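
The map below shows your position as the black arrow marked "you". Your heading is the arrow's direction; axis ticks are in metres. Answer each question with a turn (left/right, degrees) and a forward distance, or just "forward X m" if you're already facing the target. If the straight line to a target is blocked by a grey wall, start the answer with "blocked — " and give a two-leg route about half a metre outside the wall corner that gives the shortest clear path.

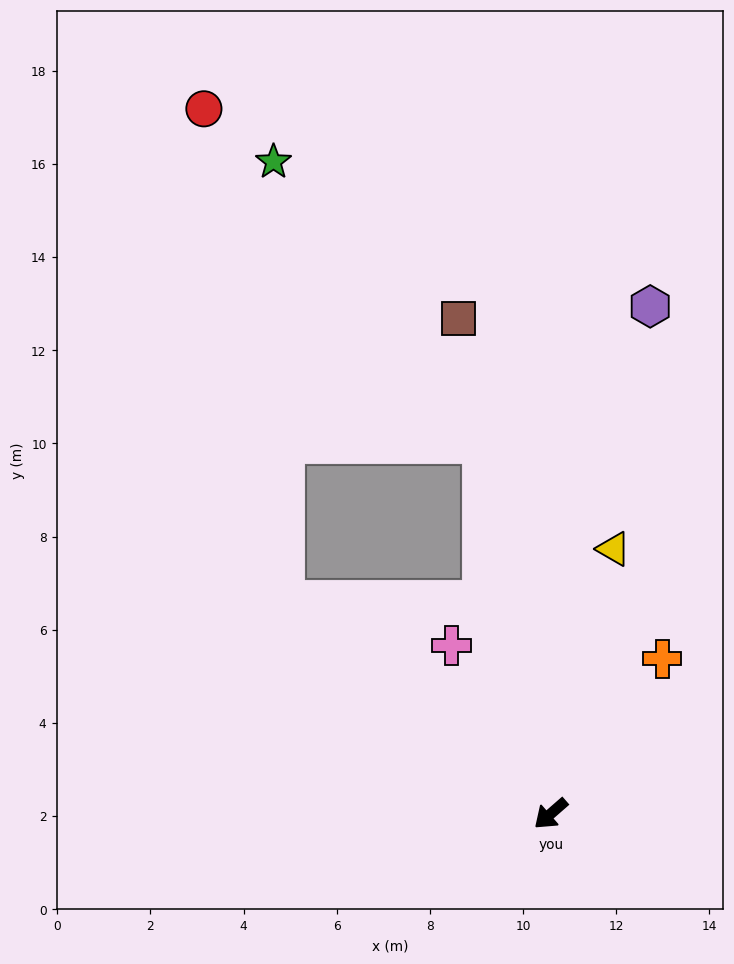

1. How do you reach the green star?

blocked — turn right 121°, forward 8.1 m, then turn left 26°, forward 7.5 m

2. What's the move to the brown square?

turn right 121°, forward 10.8 m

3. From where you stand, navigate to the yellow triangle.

turn right 144°, forward 5.8 m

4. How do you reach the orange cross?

turn right 167°, forward 4.1 m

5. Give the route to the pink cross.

turn right 101°, forward 4.2 m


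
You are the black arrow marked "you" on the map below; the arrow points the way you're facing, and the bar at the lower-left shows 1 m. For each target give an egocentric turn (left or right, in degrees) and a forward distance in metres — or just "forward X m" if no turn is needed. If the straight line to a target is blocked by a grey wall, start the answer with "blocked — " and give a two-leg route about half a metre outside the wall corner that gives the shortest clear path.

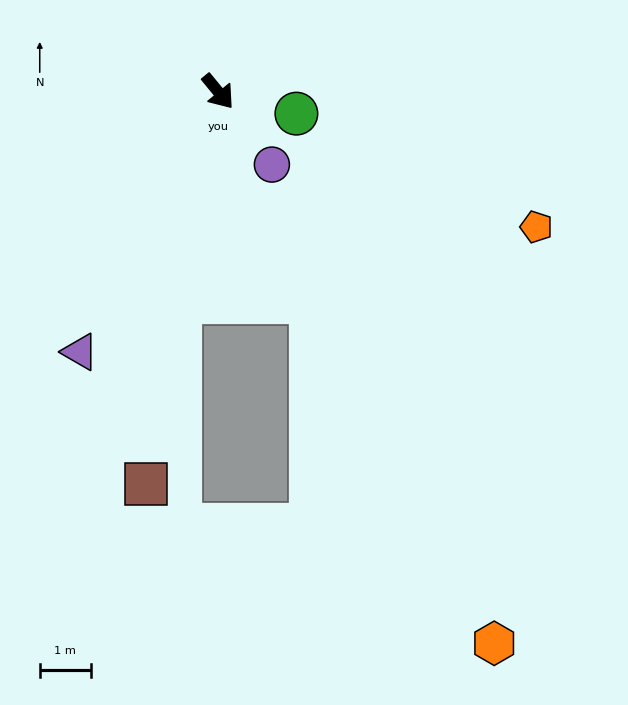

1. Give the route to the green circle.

turn left 35°, forward 1.6 m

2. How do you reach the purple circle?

turn right 3°, forward 1.8 m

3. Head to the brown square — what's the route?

turn right 50°, forward 7.8 m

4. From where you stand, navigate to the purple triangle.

turn right 67°, forward 5.8 m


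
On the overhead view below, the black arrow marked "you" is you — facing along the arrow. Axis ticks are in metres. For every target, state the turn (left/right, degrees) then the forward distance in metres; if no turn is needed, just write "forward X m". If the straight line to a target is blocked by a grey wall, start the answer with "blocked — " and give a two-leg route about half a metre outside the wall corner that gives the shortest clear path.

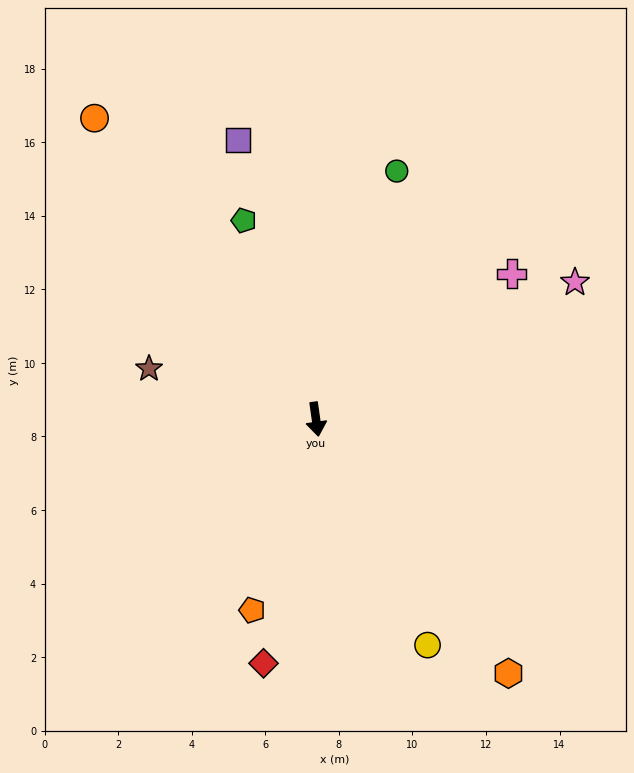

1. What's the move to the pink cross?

turn left 119°, forward 6.6 m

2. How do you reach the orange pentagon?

turn right 27°, forward 5.5 m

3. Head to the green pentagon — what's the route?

turn right 168°, forward 5.7 m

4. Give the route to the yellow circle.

turn left 18°, forward 6.9 m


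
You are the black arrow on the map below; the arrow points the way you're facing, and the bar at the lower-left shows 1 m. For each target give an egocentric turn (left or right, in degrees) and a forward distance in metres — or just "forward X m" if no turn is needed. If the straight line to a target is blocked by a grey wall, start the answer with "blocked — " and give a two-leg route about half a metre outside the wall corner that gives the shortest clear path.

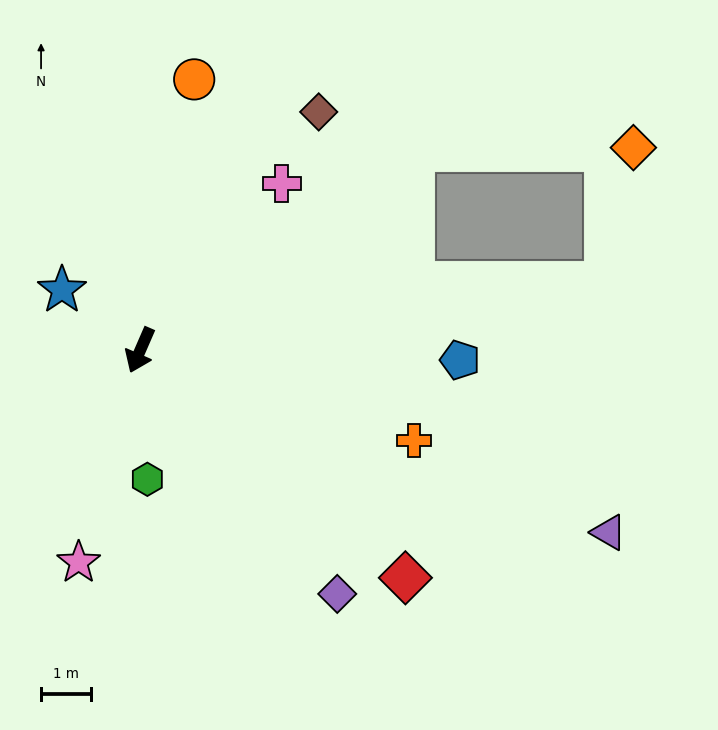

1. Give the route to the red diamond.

turn left 73°, forward 6.9 m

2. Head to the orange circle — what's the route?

turn right 168°, forward 5.5 m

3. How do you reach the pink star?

turn left 7°, forward 4.4 m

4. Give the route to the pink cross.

turn left 163°, forward 4.3 m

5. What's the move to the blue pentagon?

turn left 112°, forward 6.3 m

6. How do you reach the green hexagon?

turn left 27°, forward 2.6 m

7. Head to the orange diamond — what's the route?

blocked — turn left 150°, forward 6.7 m, then turn right 36°, forward 4.4 m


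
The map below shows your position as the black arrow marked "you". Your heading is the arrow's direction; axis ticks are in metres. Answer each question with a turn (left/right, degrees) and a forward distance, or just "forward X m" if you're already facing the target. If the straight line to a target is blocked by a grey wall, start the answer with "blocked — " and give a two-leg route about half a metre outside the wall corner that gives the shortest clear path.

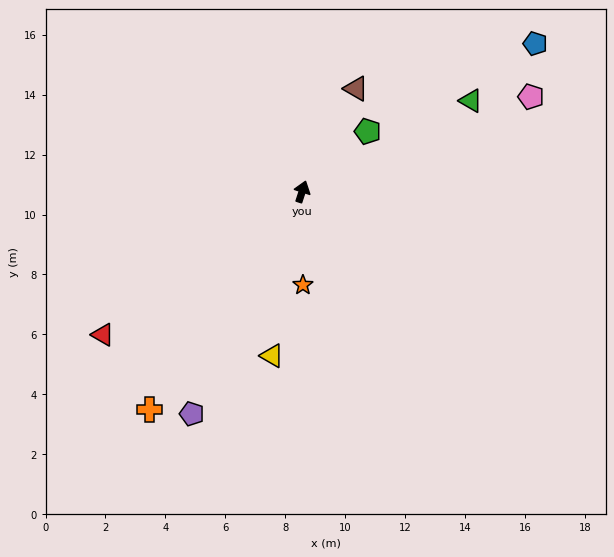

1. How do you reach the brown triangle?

turn right 10°, forward 3.9 m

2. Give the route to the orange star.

turn right 161°, forward 3.1 m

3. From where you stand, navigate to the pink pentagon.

turn right 49°, forward 8.3 m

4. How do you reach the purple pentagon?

turn left 172°, forward 8.3 m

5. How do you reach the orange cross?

turn left 163°, forward 8.9 m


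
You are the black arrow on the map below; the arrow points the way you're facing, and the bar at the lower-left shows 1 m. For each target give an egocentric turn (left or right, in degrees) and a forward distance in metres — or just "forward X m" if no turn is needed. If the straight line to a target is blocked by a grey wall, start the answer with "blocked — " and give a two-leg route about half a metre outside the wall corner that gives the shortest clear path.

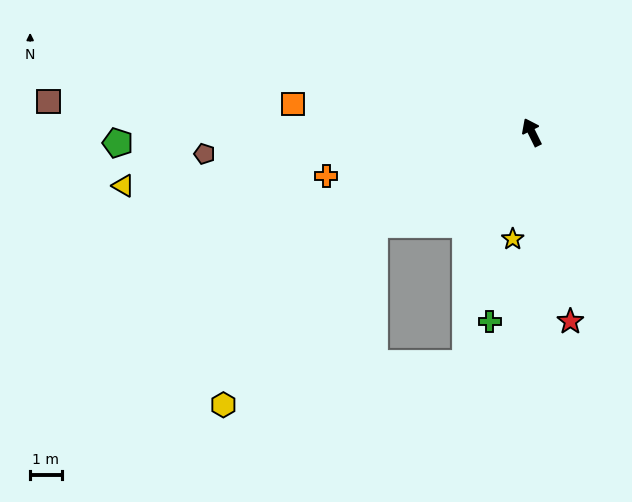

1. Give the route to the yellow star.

turn left 144°, forward 3.4 m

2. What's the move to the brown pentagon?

turn left 68°, forward 10.4 m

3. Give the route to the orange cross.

turn left 76°, forward 6.6 m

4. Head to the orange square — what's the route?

turn left 57°, forward 7.6 m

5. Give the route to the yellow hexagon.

blocked — turn left 94°, forward 5.8 m, then turn left 20°, forward 7.4 m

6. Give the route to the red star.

turn left 165°, forward 6.1 m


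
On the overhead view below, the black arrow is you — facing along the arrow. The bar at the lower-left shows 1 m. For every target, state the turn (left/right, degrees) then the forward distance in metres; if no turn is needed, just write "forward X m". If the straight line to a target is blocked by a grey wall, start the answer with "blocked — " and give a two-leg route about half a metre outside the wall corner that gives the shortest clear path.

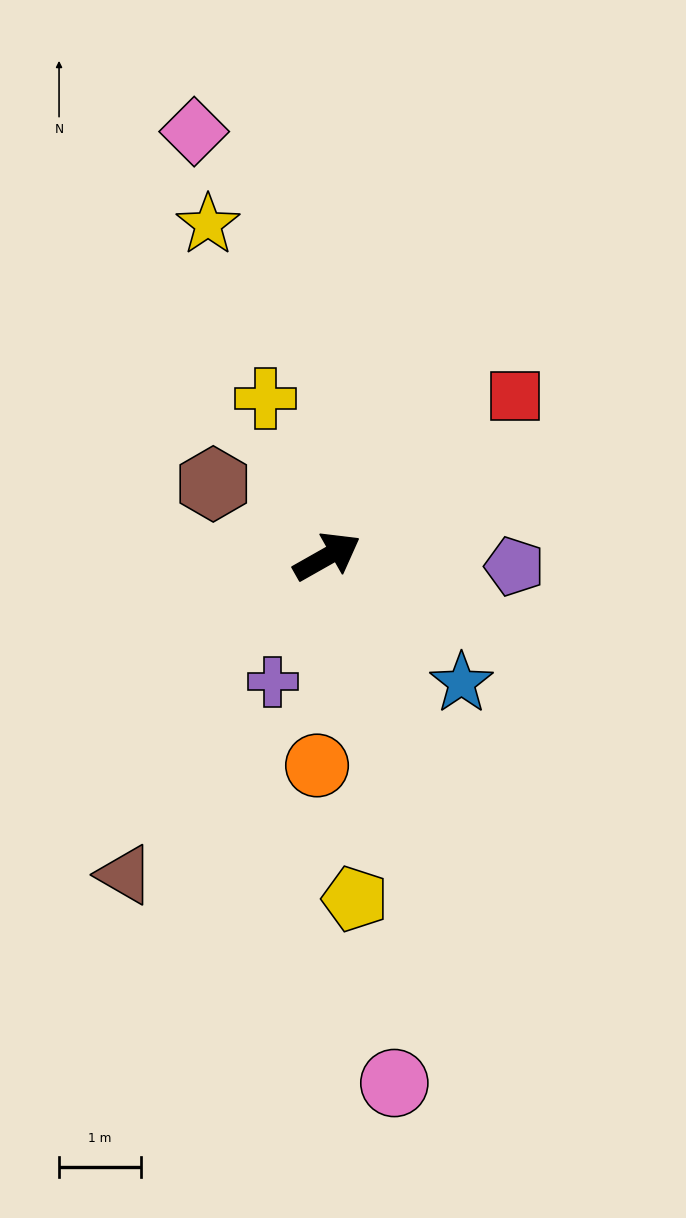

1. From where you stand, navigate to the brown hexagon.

turn left 118°, forward 1.6 m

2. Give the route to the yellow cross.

turn left 82°, forward 2.1 m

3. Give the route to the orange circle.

turn right 122°, forward 2.5 m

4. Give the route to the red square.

turn left 11°, forward 3.0 m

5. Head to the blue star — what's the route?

turn right 73°, forward 2.2 m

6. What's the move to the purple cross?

turn right 143°, forward 1.7 m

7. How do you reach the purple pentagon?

turn right 33°, forward 2.3 m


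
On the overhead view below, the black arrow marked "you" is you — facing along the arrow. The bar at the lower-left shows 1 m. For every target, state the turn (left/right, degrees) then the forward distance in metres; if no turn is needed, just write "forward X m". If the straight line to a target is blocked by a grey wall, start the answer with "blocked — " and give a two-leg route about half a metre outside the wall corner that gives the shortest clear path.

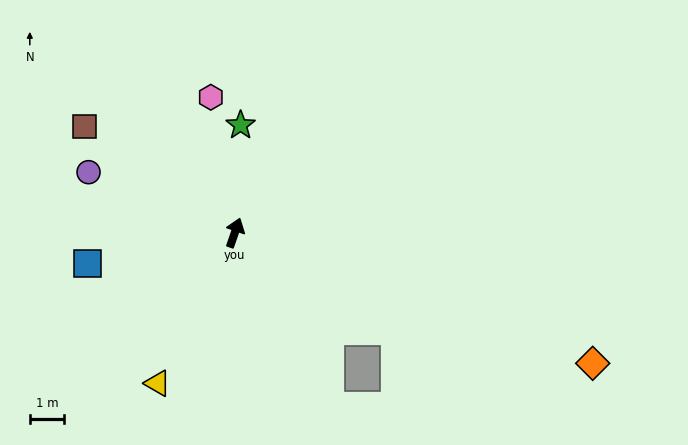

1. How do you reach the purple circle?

turn left 87°, forward 4.6 m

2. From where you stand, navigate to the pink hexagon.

turn left 29°, forward 4.0 m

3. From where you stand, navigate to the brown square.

turn left 74°, forward 5.4 m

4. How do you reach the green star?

turn left 16°, forward 3.2 m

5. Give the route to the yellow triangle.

turn left 172°, forward 5.0 m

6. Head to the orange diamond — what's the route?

turn right 91°, forward 11.1 m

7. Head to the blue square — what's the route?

turn left 121°, forward 4.4 m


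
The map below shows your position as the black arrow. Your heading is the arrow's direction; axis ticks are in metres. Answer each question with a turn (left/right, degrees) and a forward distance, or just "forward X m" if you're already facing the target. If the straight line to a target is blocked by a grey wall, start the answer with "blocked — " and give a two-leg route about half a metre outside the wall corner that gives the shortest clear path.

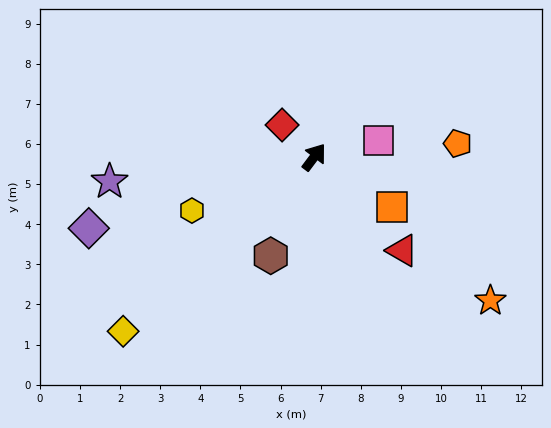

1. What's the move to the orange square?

turn right 86°, forward 2.3 m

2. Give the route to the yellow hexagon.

turn left 151°, forward 3.3 m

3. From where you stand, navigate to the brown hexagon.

turn right 167°, forward 2.7 m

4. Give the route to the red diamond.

turn left 82°, forward 1.1 m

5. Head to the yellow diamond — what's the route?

turn left 169°, forward 6.4 m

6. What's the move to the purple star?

turn left 134°, forward 5.1 m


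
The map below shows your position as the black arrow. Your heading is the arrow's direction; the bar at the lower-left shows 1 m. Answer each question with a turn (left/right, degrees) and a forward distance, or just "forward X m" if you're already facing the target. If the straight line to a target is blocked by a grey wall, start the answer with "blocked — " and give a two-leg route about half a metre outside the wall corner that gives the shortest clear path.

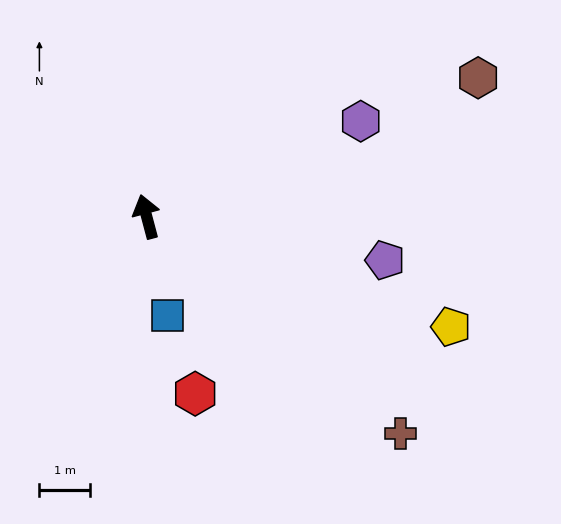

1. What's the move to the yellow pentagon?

turn right 125°, forward 6.4 m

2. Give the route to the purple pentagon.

turn right 115°, forward 4.8 m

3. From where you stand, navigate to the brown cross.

turn right 145°, forward 6.6 m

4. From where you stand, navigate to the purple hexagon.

turn right 81°, forward 4.7 m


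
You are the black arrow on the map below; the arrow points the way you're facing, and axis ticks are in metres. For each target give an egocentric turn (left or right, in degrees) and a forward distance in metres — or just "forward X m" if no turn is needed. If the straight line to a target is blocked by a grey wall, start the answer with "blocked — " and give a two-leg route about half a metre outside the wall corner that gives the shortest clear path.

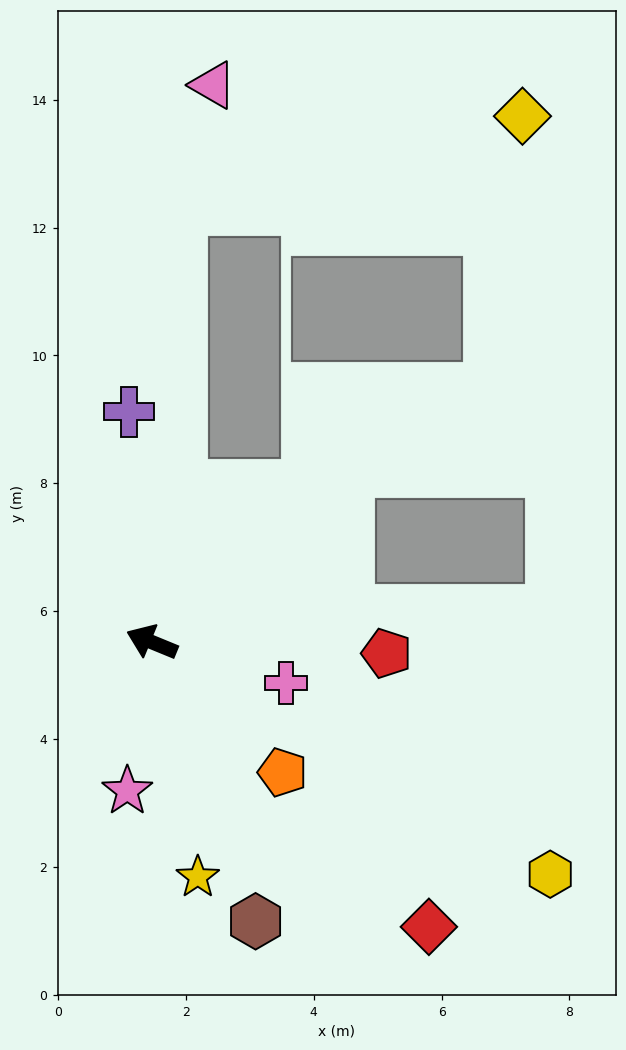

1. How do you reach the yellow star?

turn left 123°, forward 3.7 m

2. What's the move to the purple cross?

turn right 62°, forward 3.6 m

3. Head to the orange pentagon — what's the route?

turn left 157°, forward 2.9 m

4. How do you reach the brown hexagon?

turn left 133°, forward 4.7 m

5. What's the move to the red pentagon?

turn right 160°, forward 3.7 m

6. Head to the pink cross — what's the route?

turn right 175°, forward 2.2 m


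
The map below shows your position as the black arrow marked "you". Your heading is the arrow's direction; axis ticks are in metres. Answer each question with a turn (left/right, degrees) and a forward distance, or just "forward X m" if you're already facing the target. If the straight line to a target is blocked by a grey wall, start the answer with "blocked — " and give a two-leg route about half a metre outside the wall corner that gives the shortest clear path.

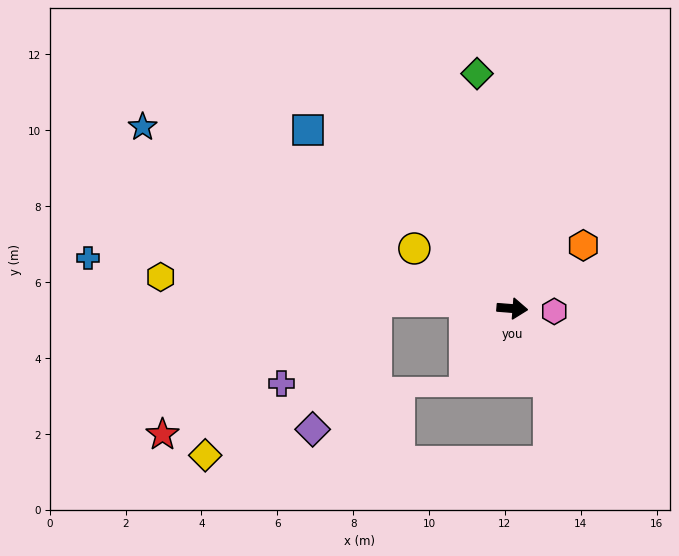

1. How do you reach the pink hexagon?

forward 1.1 m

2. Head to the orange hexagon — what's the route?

turn left 46°, forward 2.5 m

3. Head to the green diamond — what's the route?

turn left 103°, forward 6.3 m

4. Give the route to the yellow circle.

turn left 153°, forward 3.0 m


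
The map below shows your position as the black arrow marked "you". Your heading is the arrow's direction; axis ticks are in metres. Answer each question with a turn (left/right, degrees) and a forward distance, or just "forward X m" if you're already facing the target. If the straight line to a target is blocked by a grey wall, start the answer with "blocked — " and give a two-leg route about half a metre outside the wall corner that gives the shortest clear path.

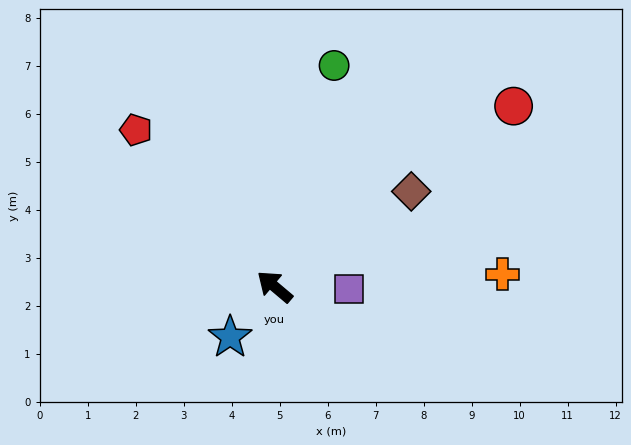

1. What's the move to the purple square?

turn right 141°, forward 1.6 m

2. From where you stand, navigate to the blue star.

turn left 89°, forward 1.4 m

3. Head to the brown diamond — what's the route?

turn right 105°, forward 3.5 m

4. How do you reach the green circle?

turn right 65°, forward 4.8 m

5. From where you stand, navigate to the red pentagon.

turn right 8°, forward 4.4 m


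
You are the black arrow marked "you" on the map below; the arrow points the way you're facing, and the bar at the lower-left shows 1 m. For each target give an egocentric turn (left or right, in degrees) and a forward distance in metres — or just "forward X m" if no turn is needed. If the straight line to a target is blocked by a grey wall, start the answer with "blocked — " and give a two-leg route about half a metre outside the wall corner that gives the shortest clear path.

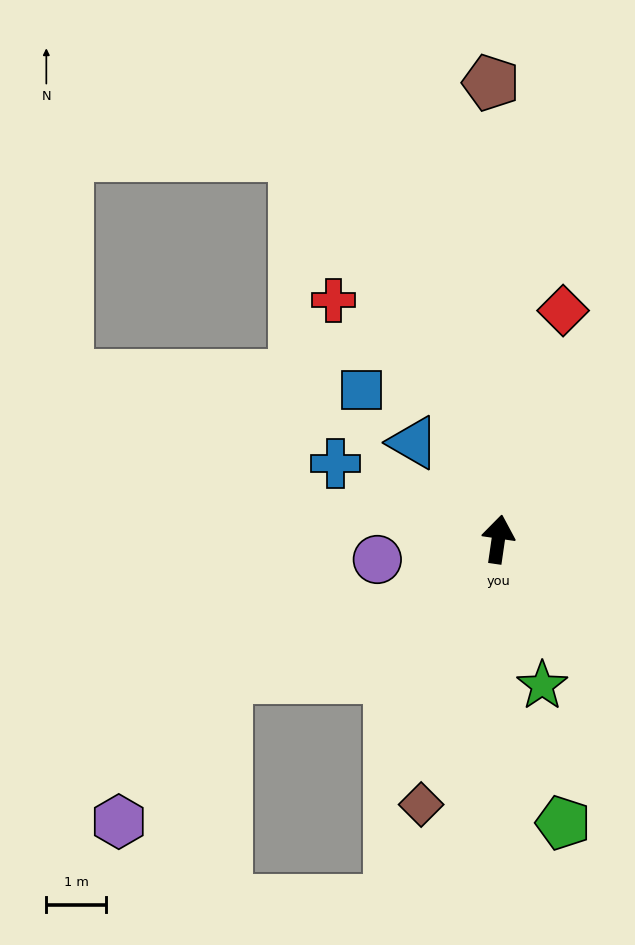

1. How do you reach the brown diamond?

turn left 172°, forward 4.6 m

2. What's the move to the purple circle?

turn left 108°, forward 2.0 m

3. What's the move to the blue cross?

turn left 73°, forward 3.0 m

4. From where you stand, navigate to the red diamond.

turn right 8°, forward 4.0 m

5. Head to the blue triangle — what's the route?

turn left 50°, forward 2.1 m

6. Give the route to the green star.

turn right 155°, forward 2.5 m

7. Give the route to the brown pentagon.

turn left 9°, forward 7.6 m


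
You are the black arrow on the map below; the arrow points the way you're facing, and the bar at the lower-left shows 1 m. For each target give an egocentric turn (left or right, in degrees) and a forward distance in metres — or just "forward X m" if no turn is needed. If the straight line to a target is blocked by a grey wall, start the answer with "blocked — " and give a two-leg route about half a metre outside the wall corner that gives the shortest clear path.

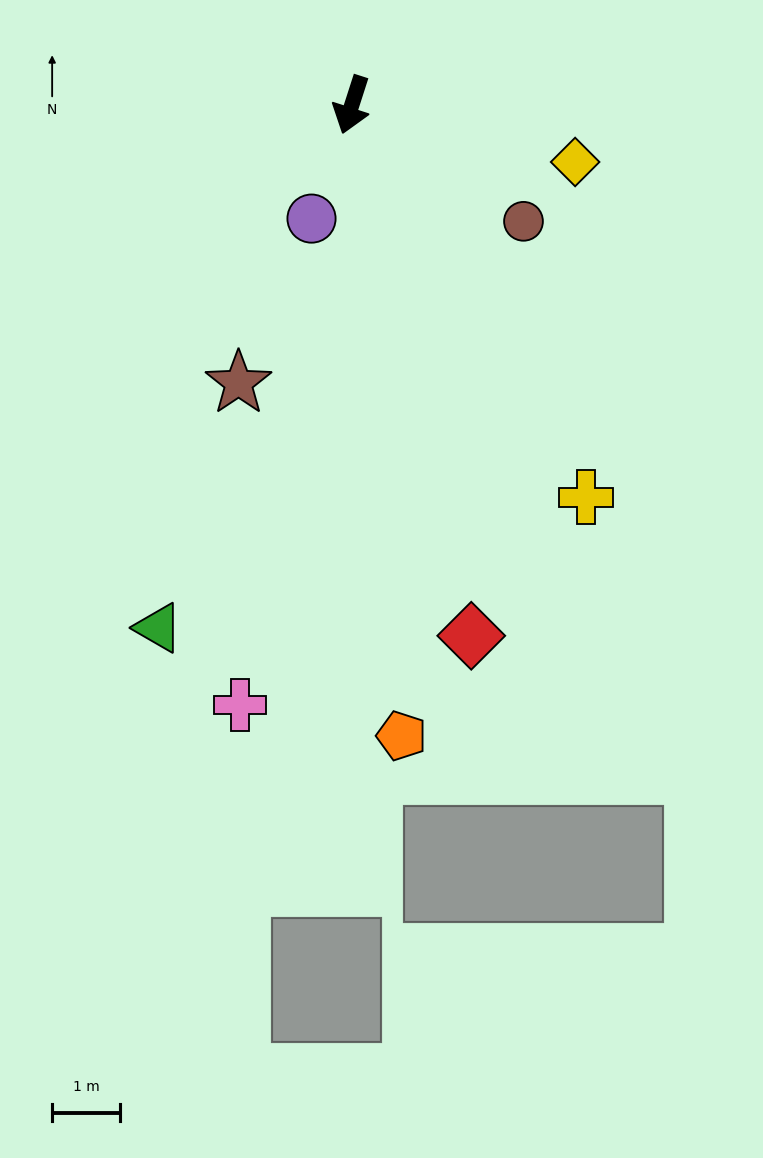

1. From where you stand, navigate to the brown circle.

turn left 74°, forward 3.0 m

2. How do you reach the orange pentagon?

turn left 22°, forward 9.3 m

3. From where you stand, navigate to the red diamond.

turn left 31°, forward 8.0 m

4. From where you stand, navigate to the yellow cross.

turn left 49°, forward 6.7 m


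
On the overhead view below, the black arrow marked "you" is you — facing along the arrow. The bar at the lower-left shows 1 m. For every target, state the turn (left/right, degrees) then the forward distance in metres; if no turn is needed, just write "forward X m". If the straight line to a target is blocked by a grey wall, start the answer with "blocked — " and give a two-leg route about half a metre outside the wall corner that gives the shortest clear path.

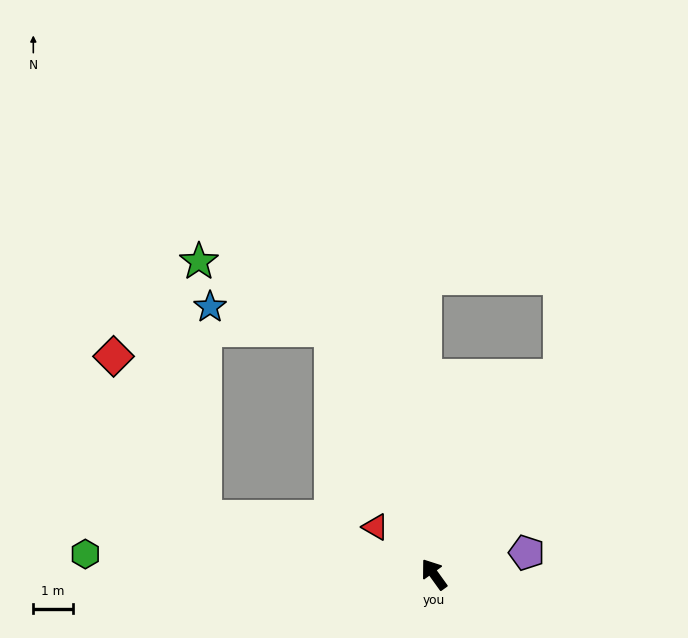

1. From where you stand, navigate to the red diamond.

blocked — turn left 40°, forward 6.0 m, then turn right 46°, forward 4.7 m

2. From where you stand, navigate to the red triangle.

turn left 15°, forward 1.9 m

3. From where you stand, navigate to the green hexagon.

turn left 51°, forward 8.9 m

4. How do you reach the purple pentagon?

turn right 113°, forward 2.4 m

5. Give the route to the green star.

blocked — turn right 13°, forward 6.7 m, then turn left 40°, forward 3.8 m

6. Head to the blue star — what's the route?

blocked — turn right 13°, forward 6.7 m, then turn left 56°, forward 3.1 m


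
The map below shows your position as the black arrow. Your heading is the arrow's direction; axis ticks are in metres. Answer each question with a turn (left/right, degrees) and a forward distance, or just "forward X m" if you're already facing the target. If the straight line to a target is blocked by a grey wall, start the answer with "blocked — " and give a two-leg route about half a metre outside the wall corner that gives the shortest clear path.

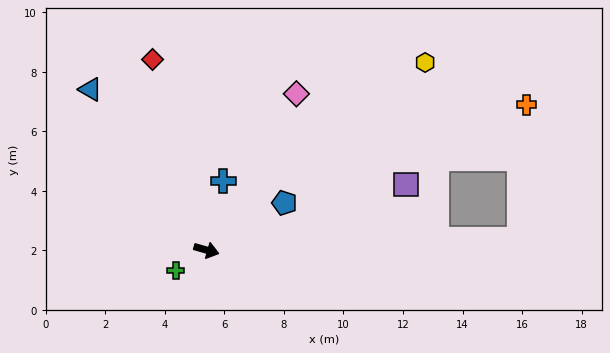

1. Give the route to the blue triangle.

turn left 142°, forward 6.7 m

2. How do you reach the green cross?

turn right 130°, forward 1.2 m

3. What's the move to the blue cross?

turn left 92°, forward 2.4 m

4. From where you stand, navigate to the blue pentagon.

turn left 47°, forward 3.1 m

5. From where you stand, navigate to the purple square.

turn left 34°, forward 7.0 m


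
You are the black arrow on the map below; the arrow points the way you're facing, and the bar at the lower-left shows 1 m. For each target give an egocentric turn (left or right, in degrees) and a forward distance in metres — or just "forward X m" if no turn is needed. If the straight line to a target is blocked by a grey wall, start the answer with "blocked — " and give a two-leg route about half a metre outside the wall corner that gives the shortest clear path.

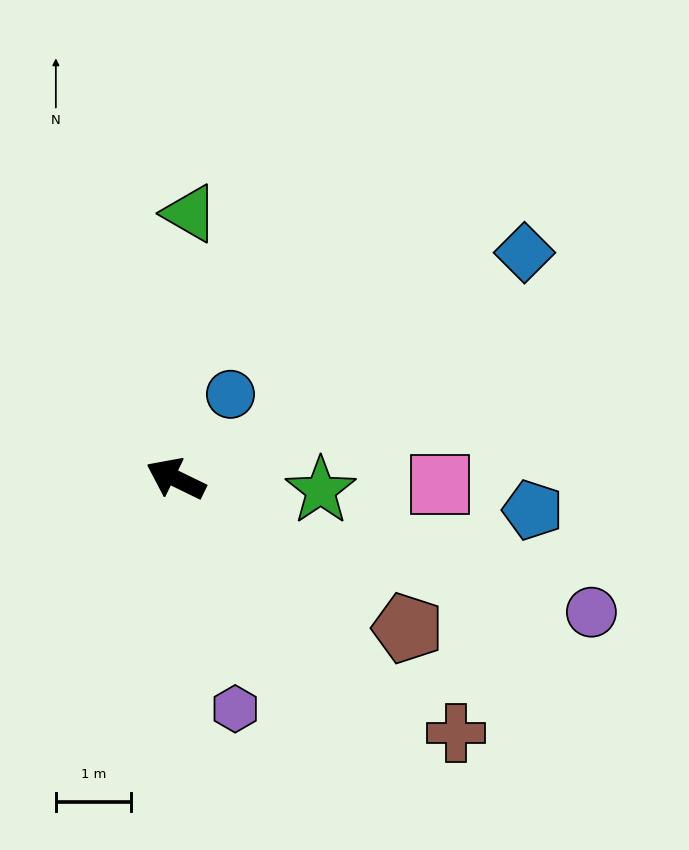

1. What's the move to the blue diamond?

turn right 121°, forward 5.5 m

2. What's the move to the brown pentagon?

turn left 173°, forward 3.7 m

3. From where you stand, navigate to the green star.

turn right 159°, forward 1.9 m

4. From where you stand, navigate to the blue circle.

turn right 97°, forward 1.3 m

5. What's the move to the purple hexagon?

turn left 130°, forward 3.1 m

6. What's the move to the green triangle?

turn right 67°, forward 3.5 m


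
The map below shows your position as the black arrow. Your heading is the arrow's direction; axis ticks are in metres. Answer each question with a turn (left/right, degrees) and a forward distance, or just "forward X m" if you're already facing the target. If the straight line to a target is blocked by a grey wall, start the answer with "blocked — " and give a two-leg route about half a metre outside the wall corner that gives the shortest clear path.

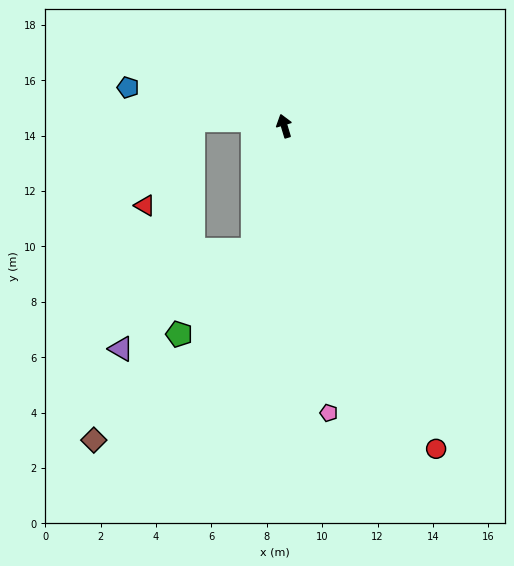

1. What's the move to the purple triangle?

blocked — turn left 149°, forward 4.6 m, then turn right 39°, forward 5.9 m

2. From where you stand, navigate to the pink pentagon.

turn left 172°, forward 10.5 m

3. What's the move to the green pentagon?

blocked — turn left 149°, forward 4.6 m, then turn right 27°, forward 4.0 m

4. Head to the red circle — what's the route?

turn right 172°, forward 12.9 m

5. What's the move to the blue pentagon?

turn left 59°, forward 5.8 m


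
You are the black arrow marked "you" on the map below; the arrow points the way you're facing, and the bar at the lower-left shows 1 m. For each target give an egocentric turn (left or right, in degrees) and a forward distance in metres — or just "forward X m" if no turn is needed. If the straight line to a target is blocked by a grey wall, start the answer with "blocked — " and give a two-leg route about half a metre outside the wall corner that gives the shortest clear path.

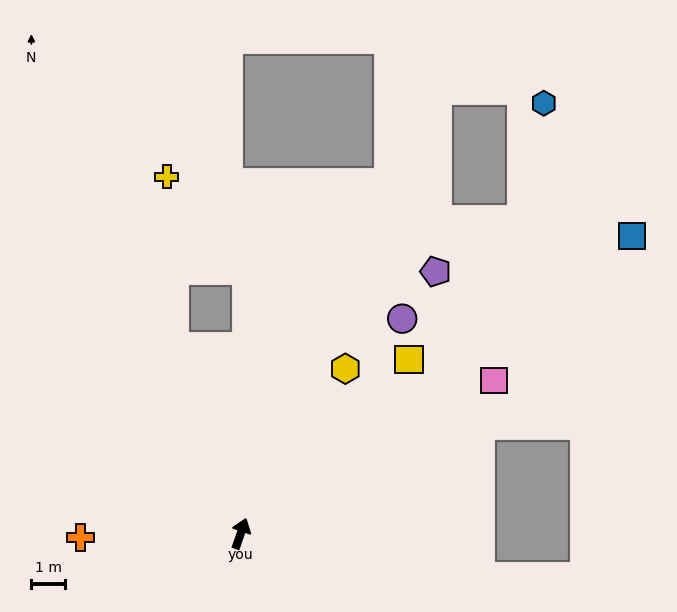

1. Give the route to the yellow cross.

blocked — turn left 38°, forward 5.9 m, then turn right 16°, forward 5.1 m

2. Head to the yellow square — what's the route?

turn right 25°, forward 7.2 m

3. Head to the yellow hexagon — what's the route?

turn right 13°, forward 5.8 m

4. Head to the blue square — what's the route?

turn right 34°, forward 14.6 m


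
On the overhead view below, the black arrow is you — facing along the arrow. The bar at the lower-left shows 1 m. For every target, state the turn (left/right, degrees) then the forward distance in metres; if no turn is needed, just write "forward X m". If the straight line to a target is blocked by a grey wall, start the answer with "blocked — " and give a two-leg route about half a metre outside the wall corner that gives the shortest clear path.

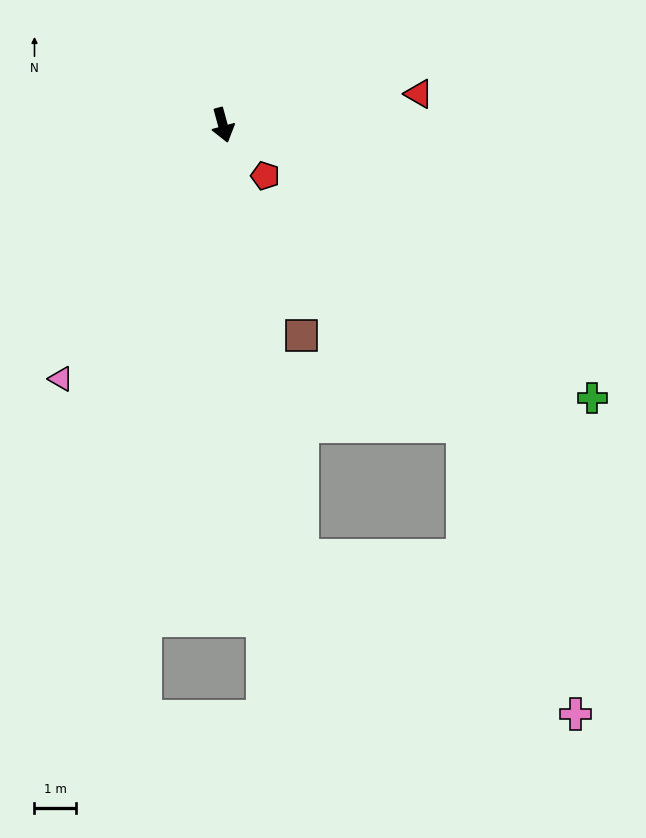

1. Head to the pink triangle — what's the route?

turn right 48°, forward 7.2 m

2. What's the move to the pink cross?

blocked — turn right 5°, forward 10.5 m, then turn left 50°, forward 7.6 m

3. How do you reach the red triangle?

turn left 84°, forward 4.8 m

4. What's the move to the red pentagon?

turn left 25°, forward 1.6 m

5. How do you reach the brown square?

turn left 5°, forward 5.4 m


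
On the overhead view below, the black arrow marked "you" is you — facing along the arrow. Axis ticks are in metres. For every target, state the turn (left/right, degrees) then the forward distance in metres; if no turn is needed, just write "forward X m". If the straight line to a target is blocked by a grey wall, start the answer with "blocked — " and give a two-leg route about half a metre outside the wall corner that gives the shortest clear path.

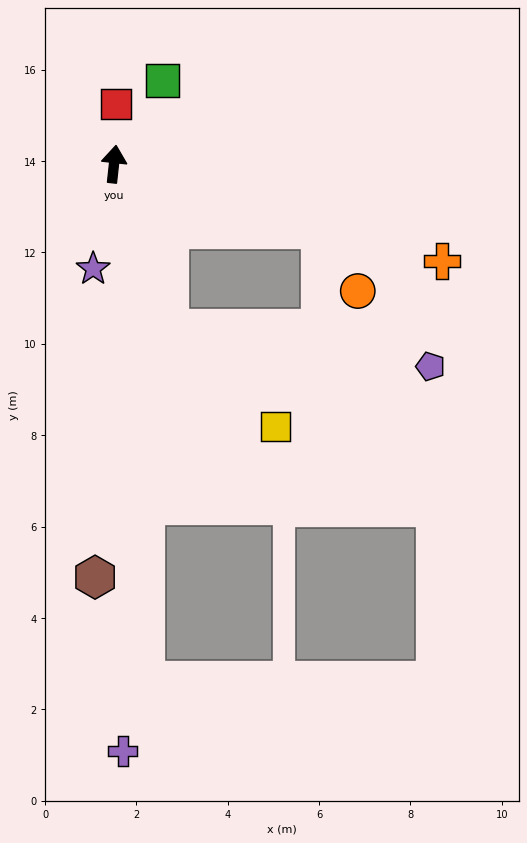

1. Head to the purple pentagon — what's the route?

blocked — turn right 155°, forward 3.8 m, then turn left 63°, forward 5.8 m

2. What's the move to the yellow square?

blocked — turn right 155°, forward 3.8 m, then turn left 28°, forward 3.2 m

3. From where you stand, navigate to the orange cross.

turn right 100°, forward 7.5 m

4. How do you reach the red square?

turn left 4°, forward 1.3 m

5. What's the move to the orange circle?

blocked — turn right 101°, forward 4.7 m, then turn right 41°, forward 1.6 m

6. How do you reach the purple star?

turn left 175°, forward 2.3 m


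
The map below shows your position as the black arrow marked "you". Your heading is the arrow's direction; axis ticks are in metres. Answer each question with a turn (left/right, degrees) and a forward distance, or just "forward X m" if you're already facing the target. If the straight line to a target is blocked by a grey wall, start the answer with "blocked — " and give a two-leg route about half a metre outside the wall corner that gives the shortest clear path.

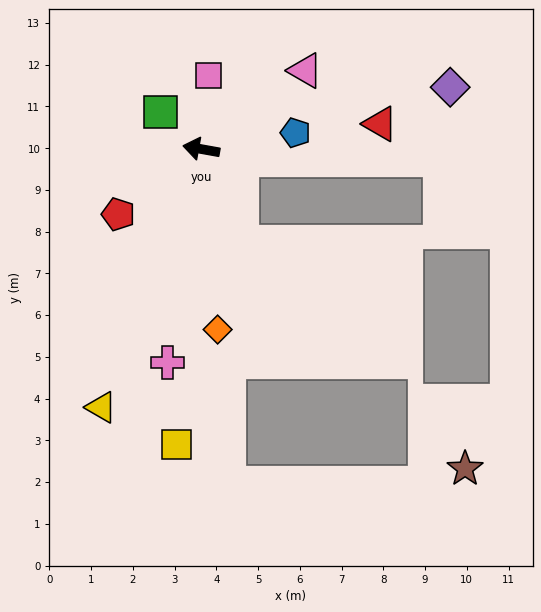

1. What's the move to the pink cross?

turn left 91°, forward 5.2 m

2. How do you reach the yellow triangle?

turn left 79°, forward 6.6 m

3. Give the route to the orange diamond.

turn left 105°, forward 4.3 m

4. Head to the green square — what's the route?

turn right 32°, forward 1.3 m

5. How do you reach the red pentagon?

turn left 48°, forward 2.5 m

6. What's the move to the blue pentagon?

turn right 160°, forward 2.3 m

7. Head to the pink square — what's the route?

turn right 85°, forward 1.8 m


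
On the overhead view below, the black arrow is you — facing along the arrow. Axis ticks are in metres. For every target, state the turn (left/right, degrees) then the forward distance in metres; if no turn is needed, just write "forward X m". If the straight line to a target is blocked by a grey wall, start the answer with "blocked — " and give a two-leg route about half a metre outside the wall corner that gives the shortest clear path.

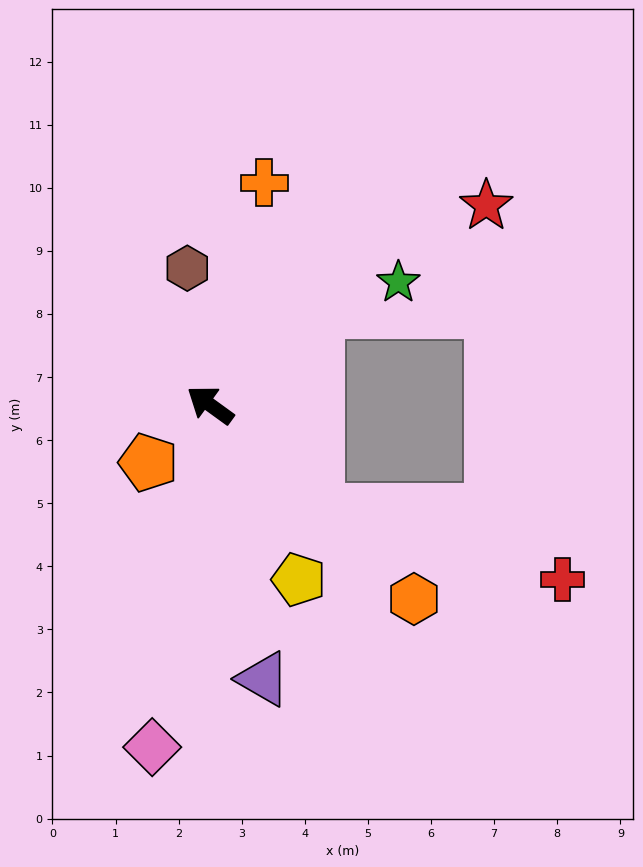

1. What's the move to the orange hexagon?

turn left 172°, forward 4.5 m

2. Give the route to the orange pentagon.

turn left 79°, forward 1.3 m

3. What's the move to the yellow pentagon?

turn left 153°, forward 3.1 m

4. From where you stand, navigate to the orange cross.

turn right 68°, forward 3.6 m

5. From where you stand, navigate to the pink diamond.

turn left 116°, forward 5.5 m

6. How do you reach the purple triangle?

turn left 137°, forward 4.4 m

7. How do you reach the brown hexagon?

turn right 45°, forward 2.2 m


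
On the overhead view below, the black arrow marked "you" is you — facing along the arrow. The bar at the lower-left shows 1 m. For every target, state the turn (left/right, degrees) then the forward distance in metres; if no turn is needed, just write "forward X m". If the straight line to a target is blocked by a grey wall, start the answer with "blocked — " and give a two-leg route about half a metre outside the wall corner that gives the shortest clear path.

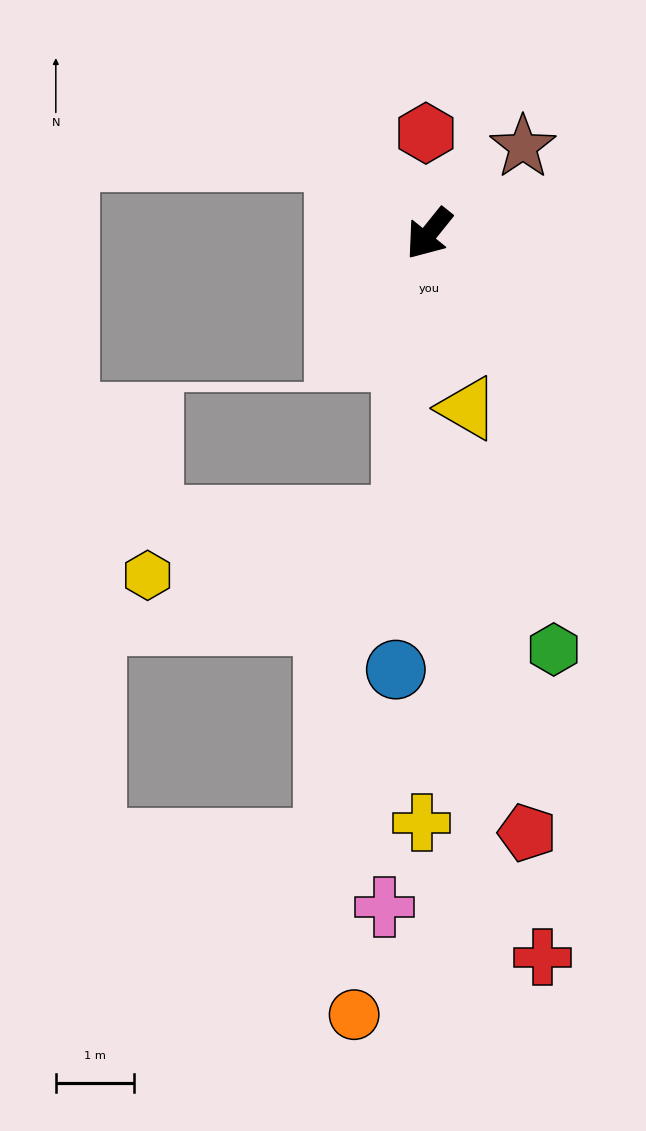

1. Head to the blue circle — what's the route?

turn left 34°, forward 5.6 m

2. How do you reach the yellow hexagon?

blocked — turn left 34°, forward 3.7 m, then turn right 73°, forward 3.4 m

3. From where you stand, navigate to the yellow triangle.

turn left 51°, forward 2.3 m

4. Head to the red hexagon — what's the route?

turn right 139°, forward 1.3 m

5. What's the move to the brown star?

turn left 172°, forward 1.6 m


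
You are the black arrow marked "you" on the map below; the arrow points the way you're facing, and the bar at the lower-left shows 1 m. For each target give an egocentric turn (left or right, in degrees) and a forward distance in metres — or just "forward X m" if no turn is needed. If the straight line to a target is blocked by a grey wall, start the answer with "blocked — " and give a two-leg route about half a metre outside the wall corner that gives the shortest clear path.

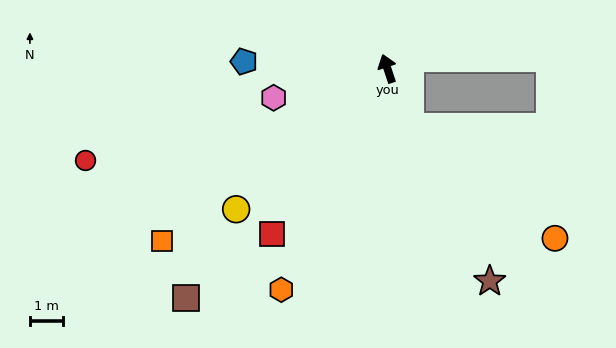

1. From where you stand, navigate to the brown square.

turn left 120°, forward 9.3 m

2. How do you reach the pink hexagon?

turn left 86°, forward 3.6 m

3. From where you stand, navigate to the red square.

turn left 127°, forward 6.2 m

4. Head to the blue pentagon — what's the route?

turn left 69°, forward 4.4 m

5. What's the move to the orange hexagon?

turn left 136°, forward 7.5 m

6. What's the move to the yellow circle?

turn left 115°, forward 6.3 m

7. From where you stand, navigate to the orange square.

turn left 109°, forward 8.7 m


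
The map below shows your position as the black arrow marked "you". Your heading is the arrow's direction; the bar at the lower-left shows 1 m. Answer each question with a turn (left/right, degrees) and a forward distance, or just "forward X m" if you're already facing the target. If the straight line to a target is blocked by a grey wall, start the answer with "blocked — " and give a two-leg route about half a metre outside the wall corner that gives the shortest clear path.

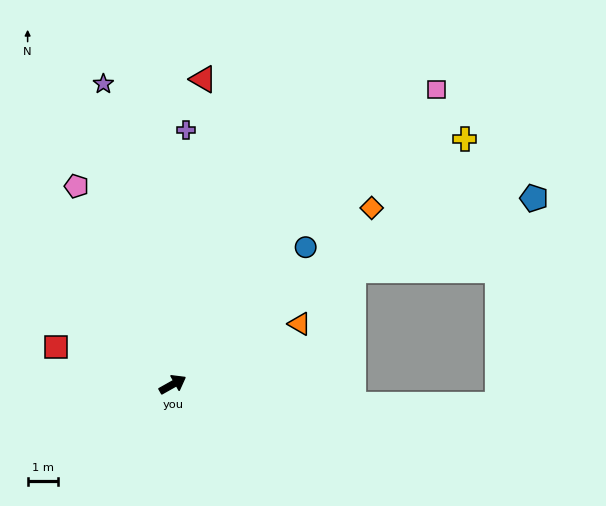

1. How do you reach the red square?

turn left 133°, forward 4.0 m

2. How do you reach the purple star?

turn left 74°, forward 10.0 m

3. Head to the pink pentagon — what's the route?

turn left 87°, forward 7.2 m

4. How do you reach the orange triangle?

turn right 4°, forward 4.6 m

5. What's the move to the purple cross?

turn left 58°, forward 8.3 m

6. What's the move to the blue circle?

turn left 17°, forward 6.2 m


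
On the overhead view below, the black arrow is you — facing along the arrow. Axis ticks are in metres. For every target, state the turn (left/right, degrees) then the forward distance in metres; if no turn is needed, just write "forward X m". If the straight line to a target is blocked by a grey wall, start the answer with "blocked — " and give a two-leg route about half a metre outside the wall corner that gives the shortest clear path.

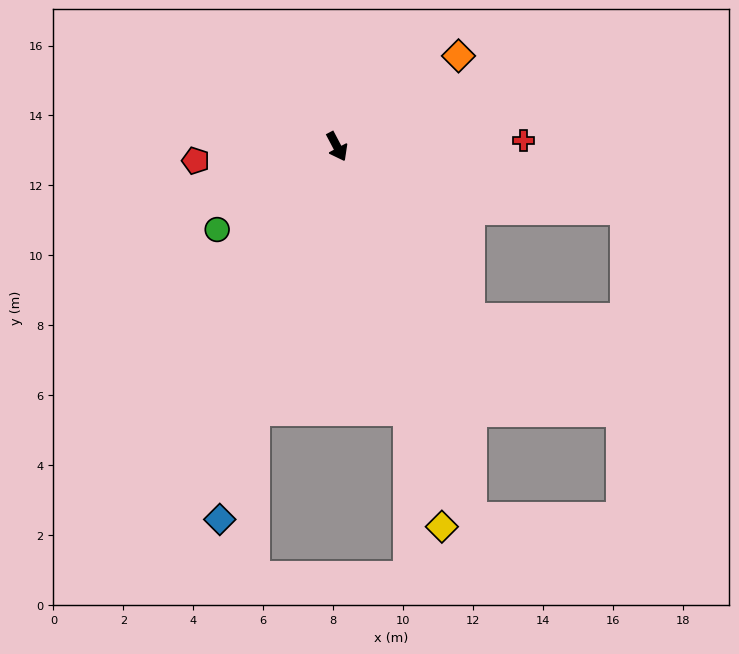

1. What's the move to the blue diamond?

turn right 45°, forward 11.2 m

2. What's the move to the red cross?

turn left 64°, forward 5.3 m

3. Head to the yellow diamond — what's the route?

turn right 12°, forward 11.3 m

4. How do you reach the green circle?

turn right 83°, forward 4.2 m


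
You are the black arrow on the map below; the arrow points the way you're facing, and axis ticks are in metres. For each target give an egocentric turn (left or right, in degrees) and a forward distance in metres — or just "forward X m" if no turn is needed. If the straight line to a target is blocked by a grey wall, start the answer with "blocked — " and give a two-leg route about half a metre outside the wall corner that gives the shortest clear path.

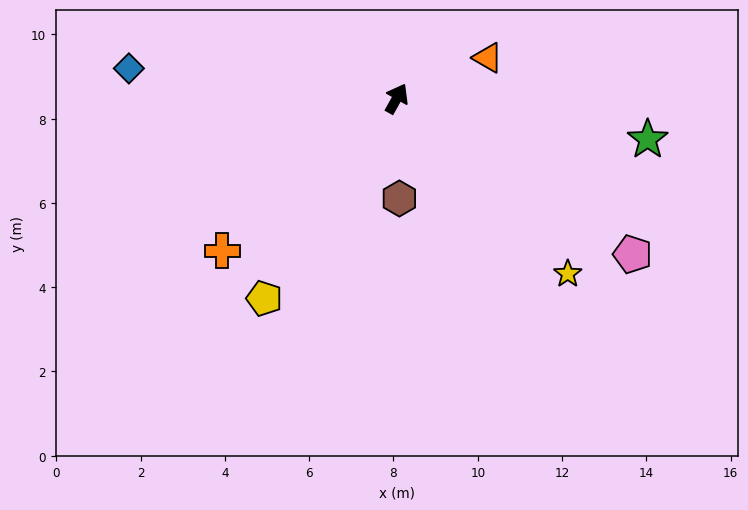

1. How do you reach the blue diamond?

turn left 113°, forward 6.4 m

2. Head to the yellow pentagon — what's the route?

turn left 176°, forward 5.7 m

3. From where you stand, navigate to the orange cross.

turn left 160°, forward 5.5 m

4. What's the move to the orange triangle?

turn right 37°, forward 2.4 m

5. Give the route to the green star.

turn right 70°, forward 6.0 m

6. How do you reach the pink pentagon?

turn right 94°, forward 6.7 m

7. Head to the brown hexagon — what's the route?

turn right 149°, forward 2.4 m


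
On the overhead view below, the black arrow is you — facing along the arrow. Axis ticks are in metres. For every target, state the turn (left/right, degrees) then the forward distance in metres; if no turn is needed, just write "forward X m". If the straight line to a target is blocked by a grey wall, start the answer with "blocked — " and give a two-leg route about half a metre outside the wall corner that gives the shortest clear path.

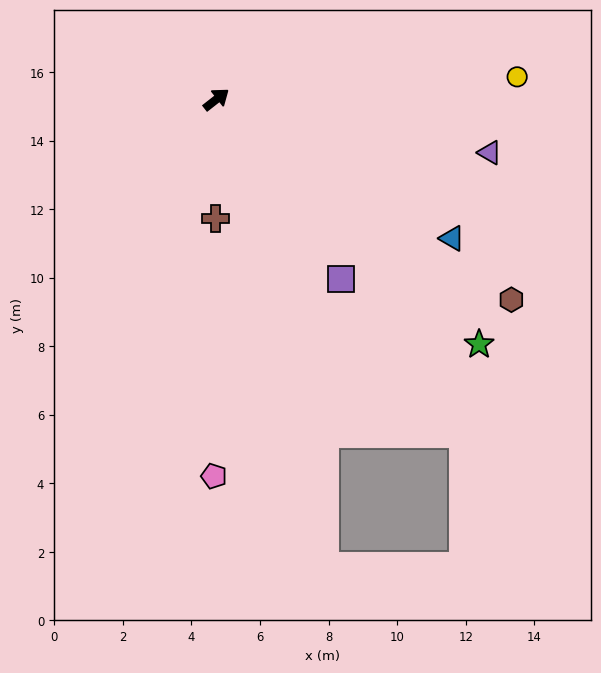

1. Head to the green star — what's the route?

turn right 81°, forward 10.5 m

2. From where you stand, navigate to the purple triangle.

turn right 49°, forward 8.1 m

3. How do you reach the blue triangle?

turn right 69°, forward 8.0 m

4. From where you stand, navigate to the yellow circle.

turn right 34°, forward 8.8 m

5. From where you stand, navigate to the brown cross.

turn right 129°, forward 3.5 m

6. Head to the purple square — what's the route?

turn right 93°, forward 6.4 m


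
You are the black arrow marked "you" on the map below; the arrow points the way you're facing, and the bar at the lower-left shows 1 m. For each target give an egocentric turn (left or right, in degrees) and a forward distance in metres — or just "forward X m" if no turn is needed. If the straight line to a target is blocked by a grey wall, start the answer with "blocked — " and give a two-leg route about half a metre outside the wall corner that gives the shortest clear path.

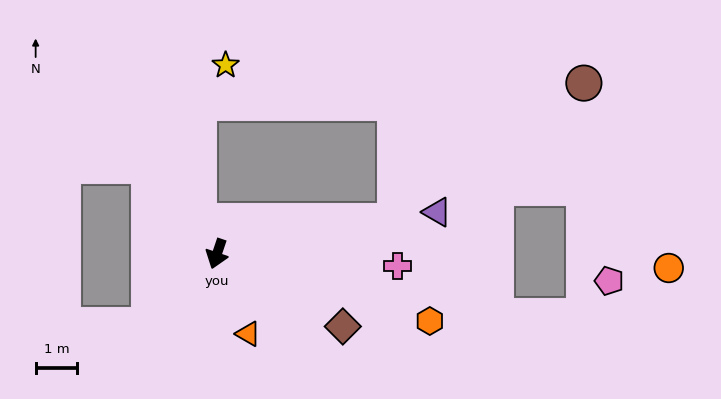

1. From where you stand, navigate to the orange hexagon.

turn left 91°, forward 5.4 m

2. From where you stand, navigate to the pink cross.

turn left 105°, forward 4.3 m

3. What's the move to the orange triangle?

turn left 40°, forward 2.1 m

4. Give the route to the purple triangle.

turn left 119°, forward 5.4 m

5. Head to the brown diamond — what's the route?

turn left 79°, forward 3.5 m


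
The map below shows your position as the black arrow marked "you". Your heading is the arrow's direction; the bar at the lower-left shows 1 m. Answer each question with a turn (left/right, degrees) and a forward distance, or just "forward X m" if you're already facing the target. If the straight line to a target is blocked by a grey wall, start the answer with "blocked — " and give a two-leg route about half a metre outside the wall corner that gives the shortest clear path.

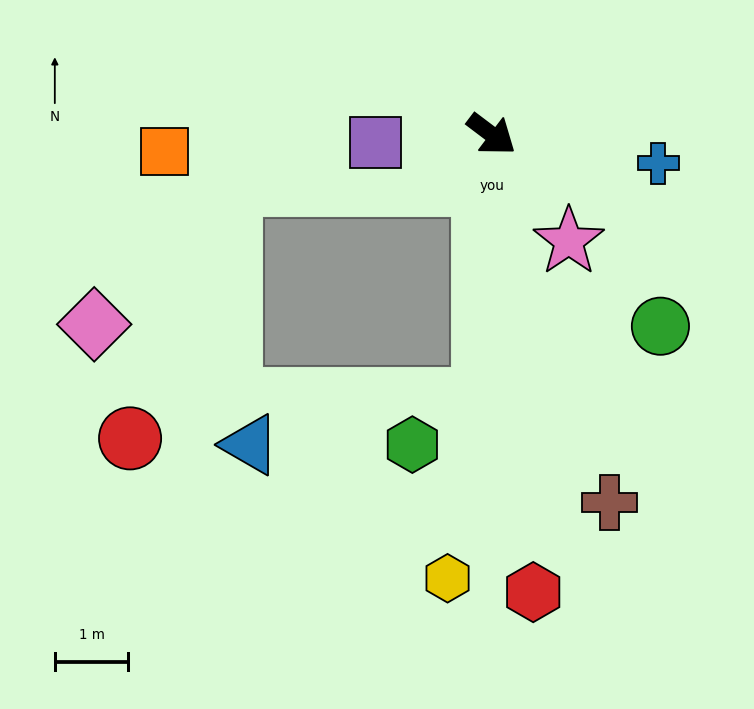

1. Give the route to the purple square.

turn right 139°, forward 1.6 m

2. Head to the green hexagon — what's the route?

blocked — turn right 55°, forward 3.6 m, then turn right 55°, forward 1.1 m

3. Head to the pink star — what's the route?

turn right 17°, forward 1.8 m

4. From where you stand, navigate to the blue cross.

turn left 27°, forward 2.3 m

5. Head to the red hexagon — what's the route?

turn right 48°, forward 6.3 m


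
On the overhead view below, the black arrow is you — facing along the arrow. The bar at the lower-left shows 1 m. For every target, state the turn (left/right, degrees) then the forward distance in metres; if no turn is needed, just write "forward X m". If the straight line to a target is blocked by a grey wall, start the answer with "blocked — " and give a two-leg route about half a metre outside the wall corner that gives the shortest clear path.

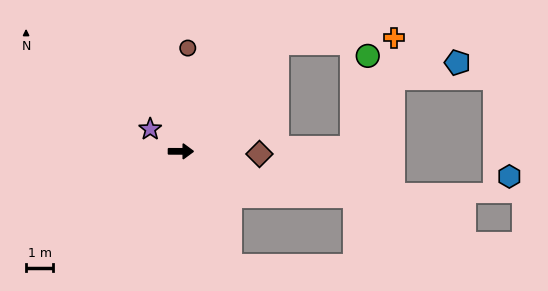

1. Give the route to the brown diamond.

forward 2.9 m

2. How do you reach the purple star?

turn left 144°, forward 1.4 m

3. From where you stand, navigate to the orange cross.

blocked — turn left 48°, forward 5.4 m, then turn right 45°, forward 4.3 m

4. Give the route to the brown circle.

turn left 86°, forward 3.9 m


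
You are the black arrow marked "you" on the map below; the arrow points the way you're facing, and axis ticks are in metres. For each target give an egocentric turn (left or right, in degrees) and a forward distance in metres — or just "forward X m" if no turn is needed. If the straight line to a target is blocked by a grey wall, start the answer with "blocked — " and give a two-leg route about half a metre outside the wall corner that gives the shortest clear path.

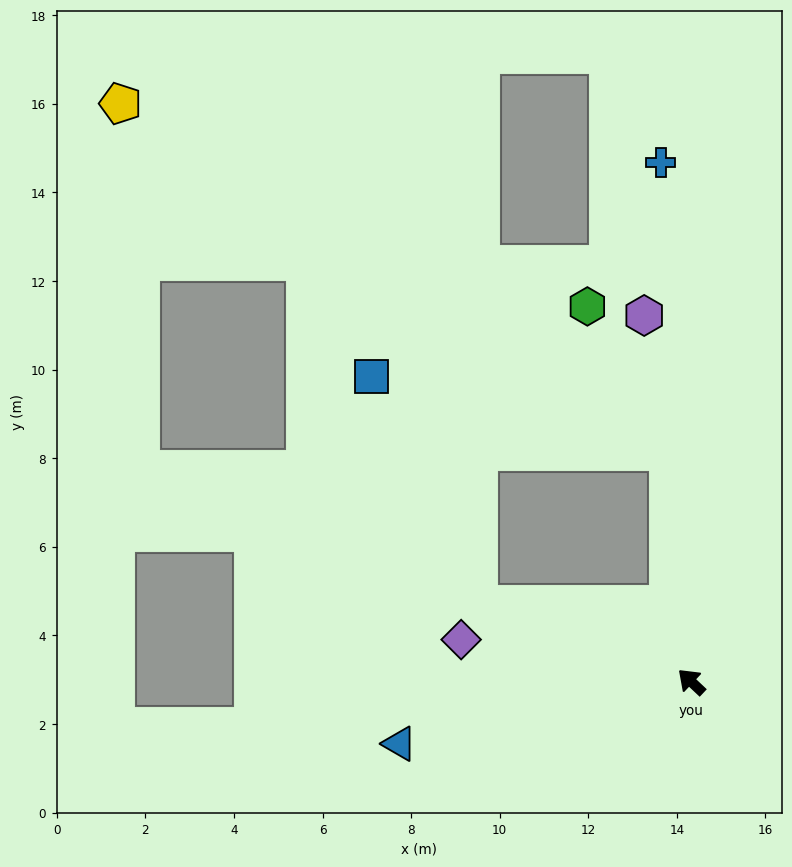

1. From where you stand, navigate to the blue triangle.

turn left 55°, forward 6.7 m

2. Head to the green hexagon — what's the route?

blocked — turn right 41°, forward 5.2 m, then turn left 23°, forward 3.8 m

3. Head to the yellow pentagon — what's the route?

blocked — turn right 41°, forward 5.2 m, then turn left 52°, forward 14.6 m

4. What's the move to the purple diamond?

turn left 33°, forward 5.3 m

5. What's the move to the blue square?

blocked — turn left 23°, forward 5.1 m, then turn right 44°, forward 5.7 m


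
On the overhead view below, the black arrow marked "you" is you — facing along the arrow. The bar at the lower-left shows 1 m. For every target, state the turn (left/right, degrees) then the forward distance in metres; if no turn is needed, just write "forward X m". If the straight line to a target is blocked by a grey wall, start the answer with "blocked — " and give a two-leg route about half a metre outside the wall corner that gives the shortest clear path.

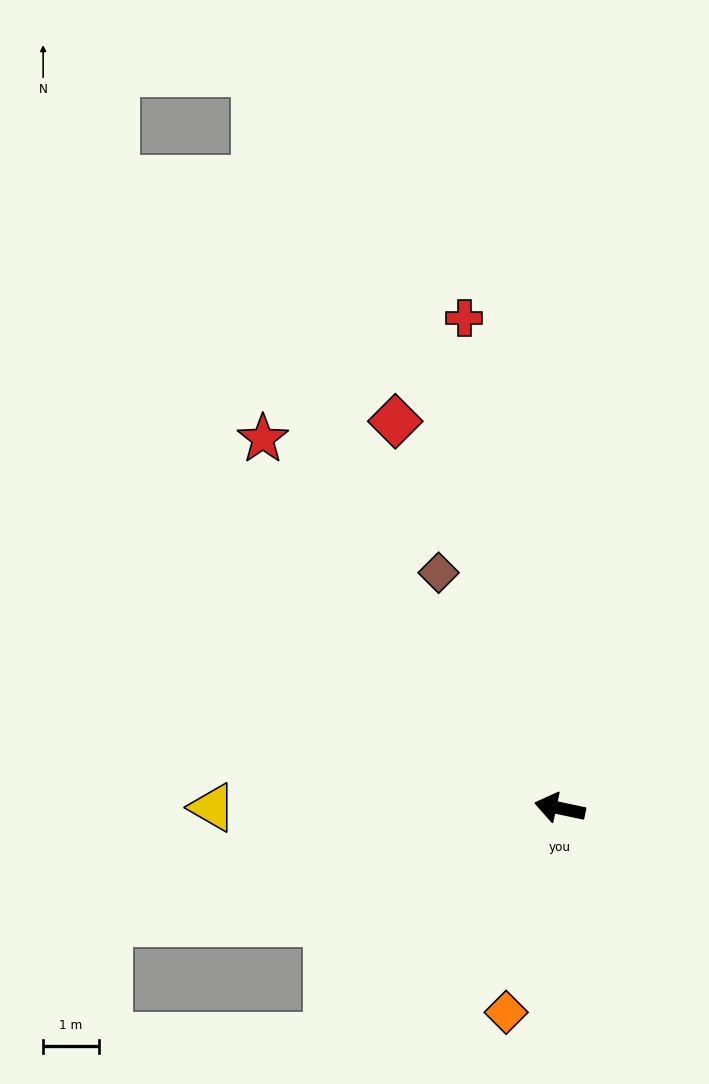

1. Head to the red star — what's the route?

turn right 39°, forward 8.5 m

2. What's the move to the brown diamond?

turn right 51°, forward 4.7 m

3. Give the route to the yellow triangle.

turn left 12°, forward 6.2 m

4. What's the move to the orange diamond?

turn left 87°, forward 3.8 m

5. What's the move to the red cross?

turn right 67°, forward 8.9 m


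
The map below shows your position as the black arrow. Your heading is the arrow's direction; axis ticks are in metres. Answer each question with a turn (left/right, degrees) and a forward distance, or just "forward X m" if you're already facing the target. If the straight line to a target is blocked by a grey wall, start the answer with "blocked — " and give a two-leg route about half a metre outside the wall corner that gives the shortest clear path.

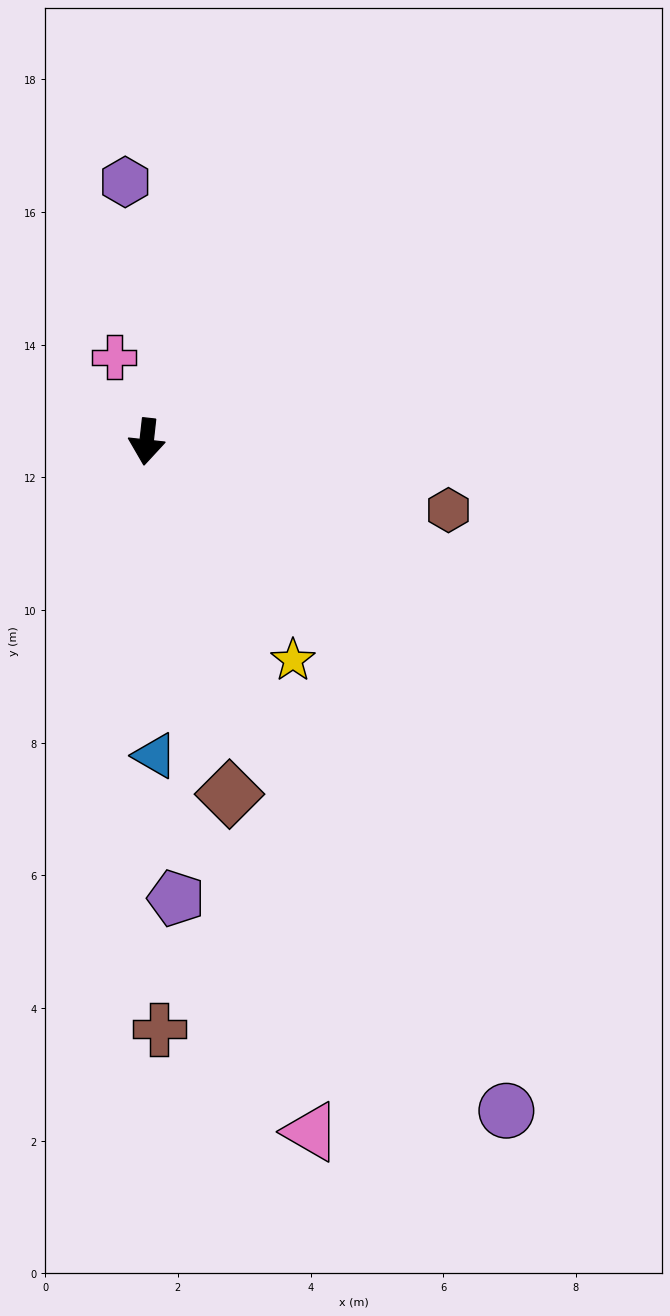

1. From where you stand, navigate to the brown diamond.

turn left 20°, forward 5.5 m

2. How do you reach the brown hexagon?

turn left 84°, forward 4.7 m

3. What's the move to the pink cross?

turn right 153°, forward 1.4 m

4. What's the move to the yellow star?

turn left 40°, forward 4.0 m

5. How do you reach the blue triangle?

turn left 8°, forward 4.7 m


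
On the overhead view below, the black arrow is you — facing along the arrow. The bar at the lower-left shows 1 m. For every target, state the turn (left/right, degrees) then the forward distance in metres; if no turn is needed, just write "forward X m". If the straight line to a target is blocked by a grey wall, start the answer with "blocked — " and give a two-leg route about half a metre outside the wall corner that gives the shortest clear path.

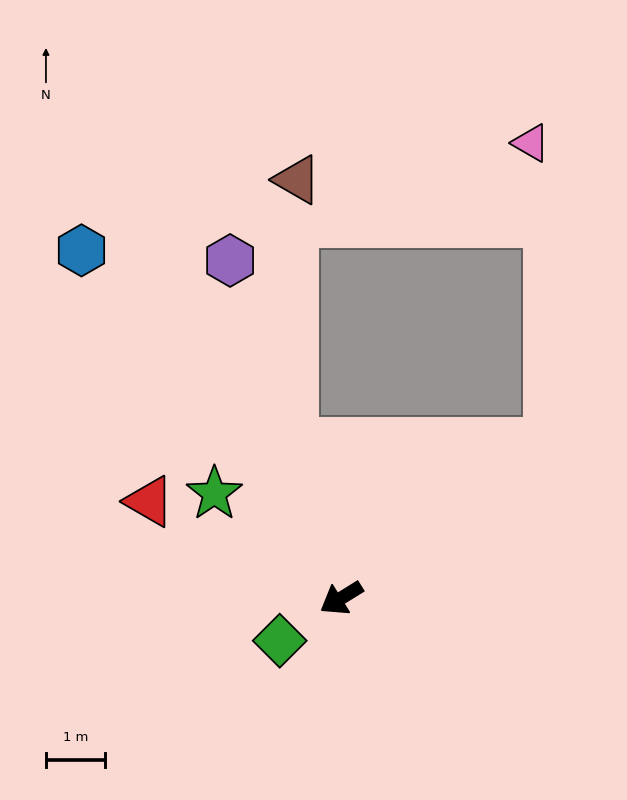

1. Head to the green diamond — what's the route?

turn left 3°, forward 1.3 m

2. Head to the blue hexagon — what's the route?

turn right 85°, forward 7.3 m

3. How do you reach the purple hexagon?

turn right 104°, forward 6.0 m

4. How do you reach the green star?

turn right 71°, forward 2.8 m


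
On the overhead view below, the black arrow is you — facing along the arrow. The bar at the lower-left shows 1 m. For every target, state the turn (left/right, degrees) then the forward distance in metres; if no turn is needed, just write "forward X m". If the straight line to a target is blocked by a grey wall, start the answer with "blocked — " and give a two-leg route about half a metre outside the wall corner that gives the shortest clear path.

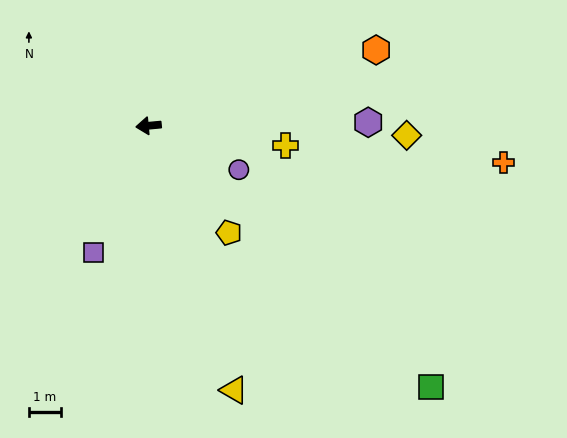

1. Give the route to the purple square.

turn left 61°, forward 4.3 m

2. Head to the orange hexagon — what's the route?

turn right 167°, forward 7.5 m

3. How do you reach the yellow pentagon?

turn left 122°, forward 4.2 m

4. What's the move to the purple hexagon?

turn left 176°, forward 6.8 m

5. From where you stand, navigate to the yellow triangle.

turn left 103°, forward 8.6 m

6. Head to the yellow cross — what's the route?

turn left 167°, forward 4.3 m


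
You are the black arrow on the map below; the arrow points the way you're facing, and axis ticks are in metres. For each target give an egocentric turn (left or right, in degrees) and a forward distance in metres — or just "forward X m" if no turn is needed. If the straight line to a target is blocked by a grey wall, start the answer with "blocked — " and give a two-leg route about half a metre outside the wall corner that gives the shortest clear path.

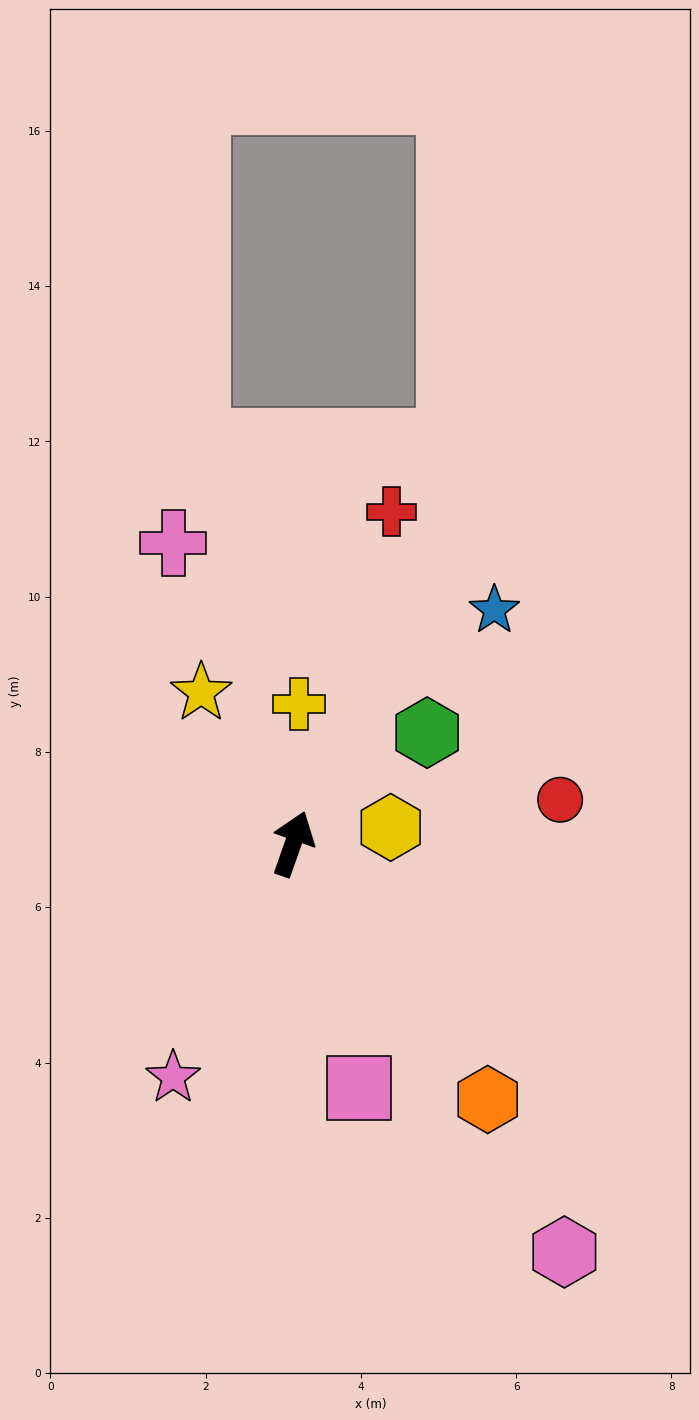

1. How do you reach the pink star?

turn left 172°, forward 3.4 m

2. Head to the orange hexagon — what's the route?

turn right 123°, forward 4.1 m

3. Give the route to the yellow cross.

turn left 17°, forward 1.8 m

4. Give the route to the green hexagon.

turn right 31°, forward 2.2 m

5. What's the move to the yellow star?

turn left 51°, forward 2.3 m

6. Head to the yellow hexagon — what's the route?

turn right 61°, forward 1.3 m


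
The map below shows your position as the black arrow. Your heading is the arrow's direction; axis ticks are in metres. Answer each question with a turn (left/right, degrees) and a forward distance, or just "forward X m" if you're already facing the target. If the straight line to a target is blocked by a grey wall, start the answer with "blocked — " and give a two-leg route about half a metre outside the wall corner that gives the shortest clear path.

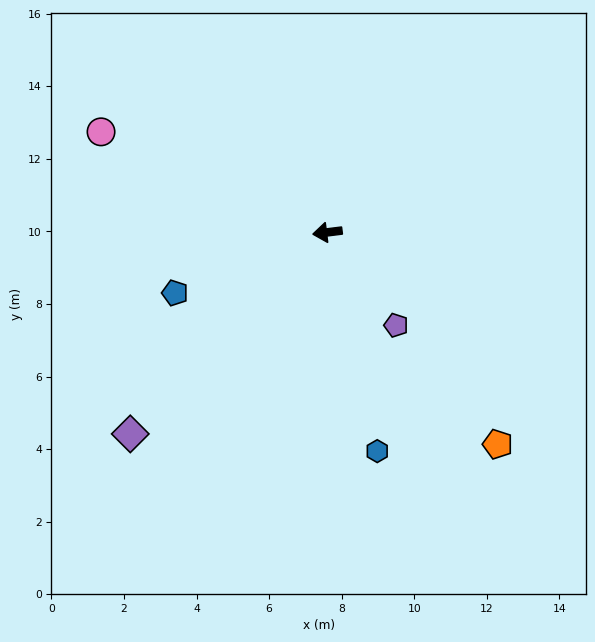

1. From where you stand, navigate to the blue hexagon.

turn left 96°, forward 6.2 m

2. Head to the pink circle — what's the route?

turn right 31°, forward 6.8 m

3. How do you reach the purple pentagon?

turn left 119°, forward 3.2 m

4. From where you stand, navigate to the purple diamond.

turn left 39°, forward 7.8 m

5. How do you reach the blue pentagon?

turn left 15°, forward 4.5 m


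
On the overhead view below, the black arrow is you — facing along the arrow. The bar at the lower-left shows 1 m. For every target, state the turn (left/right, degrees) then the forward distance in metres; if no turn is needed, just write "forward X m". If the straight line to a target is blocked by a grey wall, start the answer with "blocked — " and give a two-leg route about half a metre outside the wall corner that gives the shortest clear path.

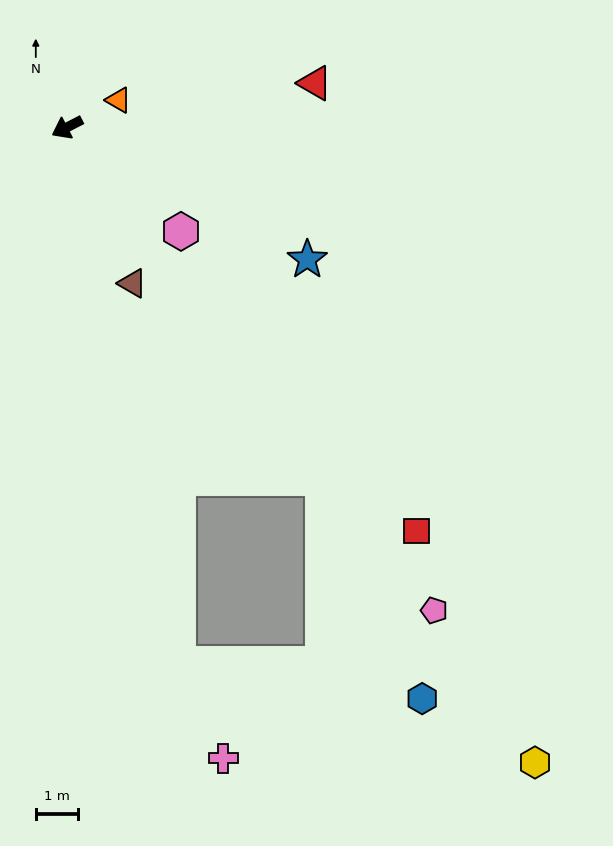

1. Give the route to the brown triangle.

turn left 85°, forward 4.0 m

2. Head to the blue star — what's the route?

turn left 124°, forward 6.6 m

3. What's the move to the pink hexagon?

turn left 110°, forward 3.7 m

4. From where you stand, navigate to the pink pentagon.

turn left 100°, forward 14.5 m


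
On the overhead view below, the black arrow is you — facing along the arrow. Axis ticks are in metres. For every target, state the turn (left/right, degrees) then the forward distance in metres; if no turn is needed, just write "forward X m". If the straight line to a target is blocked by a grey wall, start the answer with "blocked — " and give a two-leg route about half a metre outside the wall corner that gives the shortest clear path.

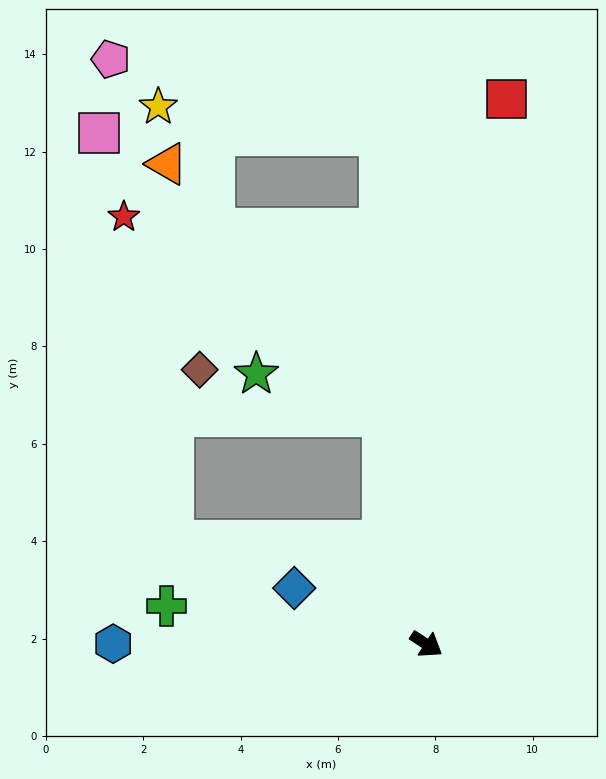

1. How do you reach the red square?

turn left 115°, forward 11.3 m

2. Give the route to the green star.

blocked — turn left 134°, forward 4.8 m, then turn left 61°, forward 2.7 m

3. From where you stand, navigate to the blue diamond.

turn right 170°, forward 2.9 m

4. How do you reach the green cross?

turn right 155°, forward 5.4 m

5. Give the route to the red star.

blocked — turn left 134°, forward 4.8 m, then turn left 41°, forward 6.7 m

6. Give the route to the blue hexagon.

turn right 147°, forward 6.4 m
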